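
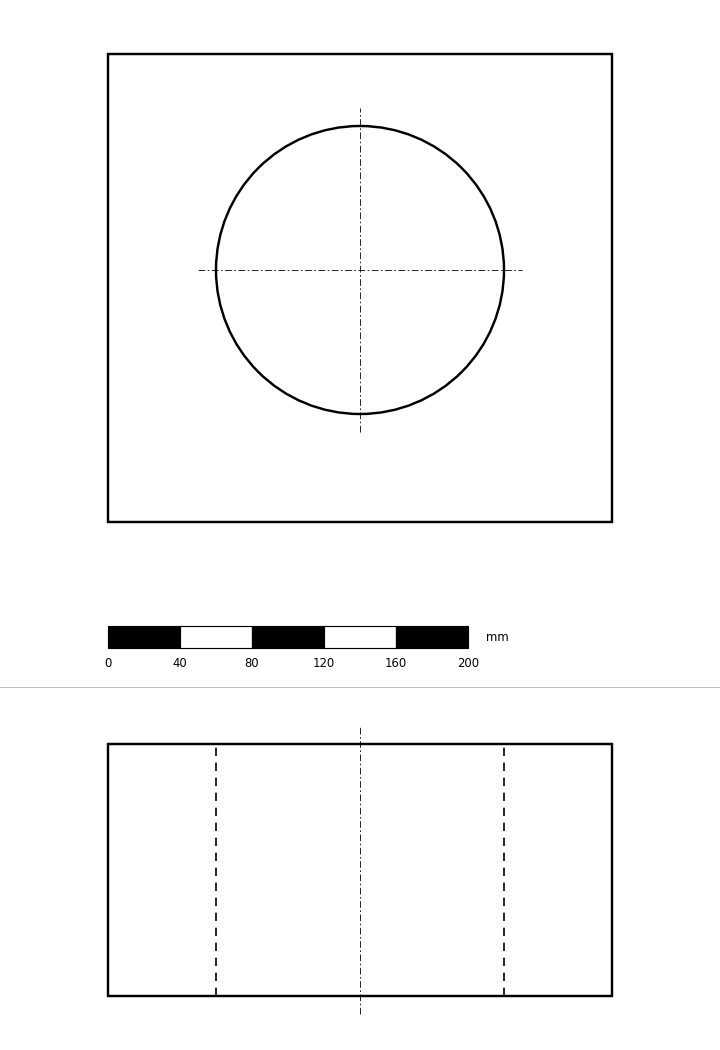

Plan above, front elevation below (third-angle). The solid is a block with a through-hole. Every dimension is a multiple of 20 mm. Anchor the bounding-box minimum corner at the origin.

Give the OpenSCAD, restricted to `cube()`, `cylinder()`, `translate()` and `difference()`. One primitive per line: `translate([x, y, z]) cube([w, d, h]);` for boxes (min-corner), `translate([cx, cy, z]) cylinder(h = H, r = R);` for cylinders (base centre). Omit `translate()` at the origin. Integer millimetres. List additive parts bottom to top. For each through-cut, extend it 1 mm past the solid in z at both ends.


difference() {
  cube([280, 260, 140]);
  translate([140, 140, -1]) cylinder(h = 142, r = 80);
}


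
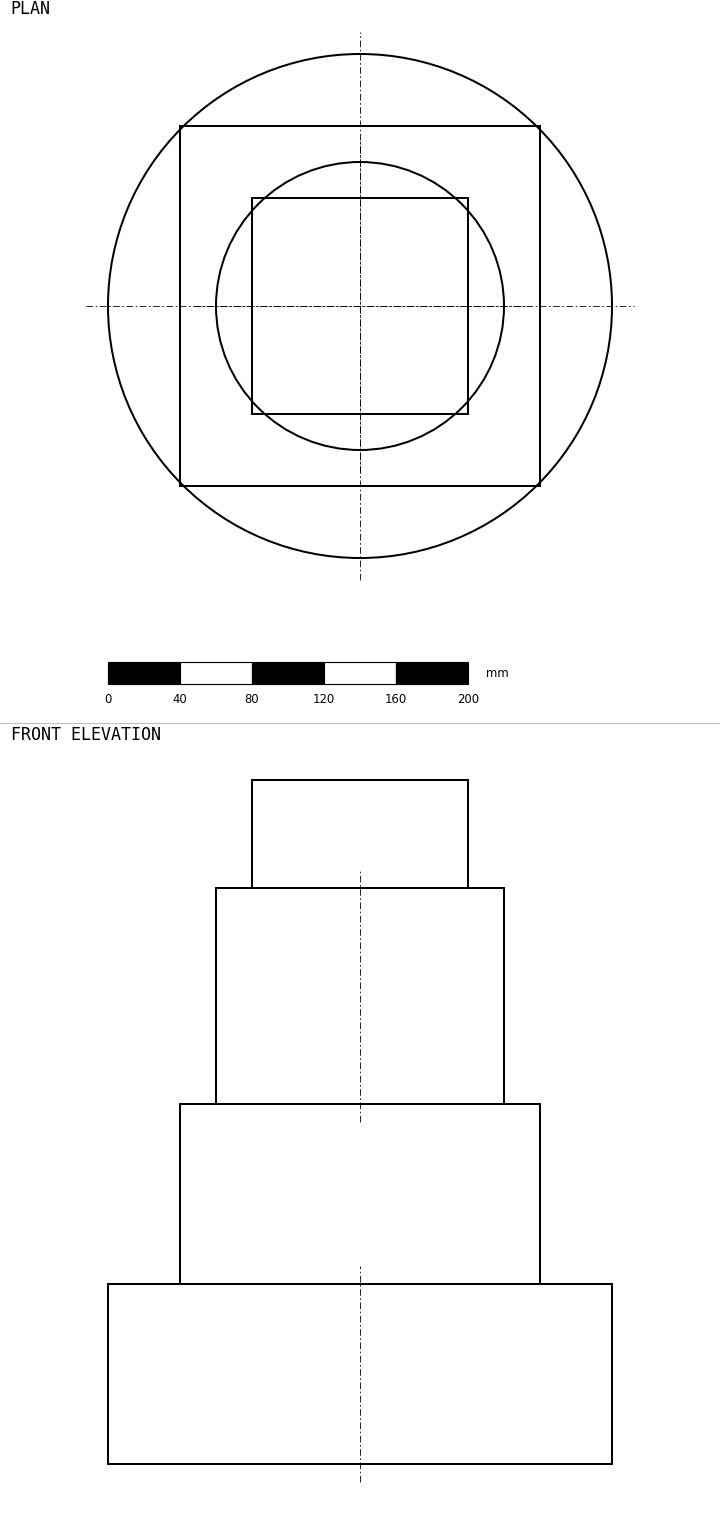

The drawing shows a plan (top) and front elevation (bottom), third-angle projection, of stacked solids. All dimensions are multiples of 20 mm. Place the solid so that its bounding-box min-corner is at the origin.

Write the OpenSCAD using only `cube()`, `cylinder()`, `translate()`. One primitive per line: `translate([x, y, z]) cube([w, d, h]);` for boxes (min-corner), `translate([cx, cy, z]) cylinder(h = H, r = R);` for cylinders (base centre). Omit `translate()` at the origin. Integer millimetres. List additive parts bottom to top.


translate([140, 140, 0]) cylinder(h = 100, r = 140);
translate([40, 40, 100]) cube([200, 200, 100]);
translate([140, 140, 200]) cylinder(h = 120, r = 80);
translate([80, 80, 320]) cube([120, 120, 60]);


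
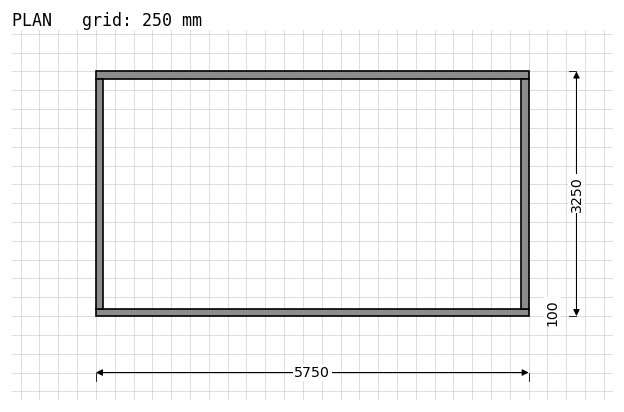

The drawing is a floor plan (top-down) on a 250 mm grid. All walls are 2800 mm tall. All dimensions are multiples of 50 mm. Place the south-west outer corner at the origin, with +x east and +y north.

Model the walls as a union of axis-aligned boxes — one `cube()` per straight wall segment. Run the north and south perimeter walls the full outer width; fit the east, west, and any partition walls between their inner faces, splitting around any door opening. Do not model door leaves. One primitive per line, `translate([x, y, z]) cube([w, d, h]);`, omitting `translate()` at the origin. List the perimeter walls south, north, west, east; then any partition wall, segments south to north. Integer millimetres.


cube([5750, 100, 2800]);
translate([0, 3150, 0]) cube([5750, 100, 2800]);
translate([0, 100, 0]) cube([100, 3050, 2800]);
translate([5650, 100, 0]) cube([100, 3050, 2800]);


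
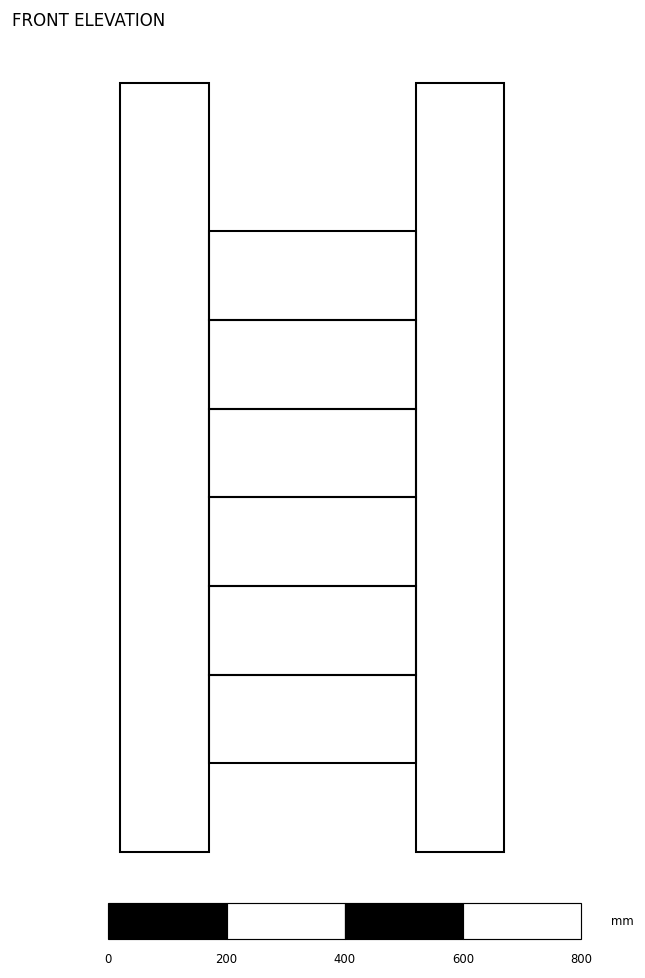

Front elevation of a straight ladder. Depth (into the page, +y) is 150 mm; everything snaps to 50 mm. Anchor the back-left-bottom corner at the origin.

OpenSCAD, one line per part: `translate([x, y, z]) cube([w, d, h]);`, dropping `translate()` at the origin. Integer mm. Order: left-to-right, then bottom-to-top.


cube([150, 150, 1300]);
translate([150, 0, 150]) cube([350, 150, 150]);
translate([150, 0, 300]) cube([350, 150, 150]);
translate([150, 0, 450]) cube([350, 150, 150]);
translate([150, 0, 600]) cube([350, 150, 150]);
translate([150, 0, 750]) cube([350, 150, 150]);
translate([150, 0, 900]) cube([350, 150, 150]);
translate([500, 0, 0]) cube([150, 150, 1300]);


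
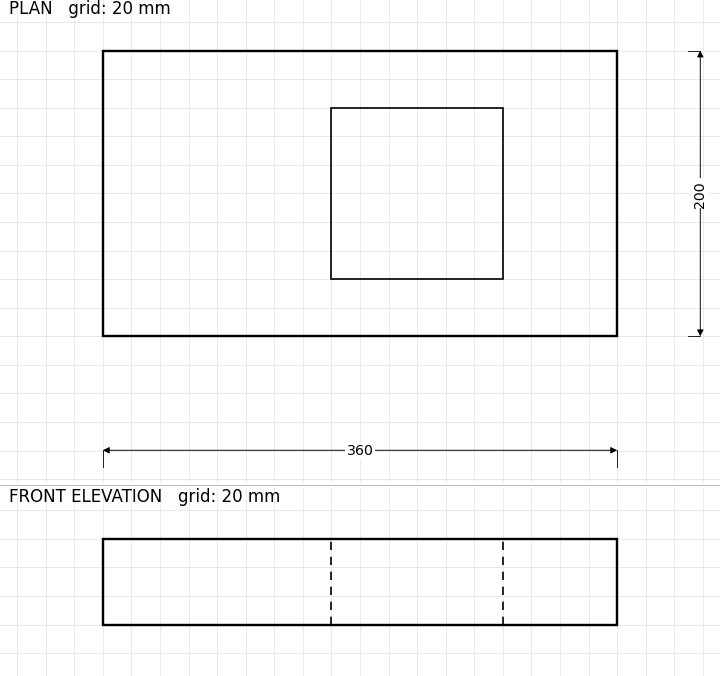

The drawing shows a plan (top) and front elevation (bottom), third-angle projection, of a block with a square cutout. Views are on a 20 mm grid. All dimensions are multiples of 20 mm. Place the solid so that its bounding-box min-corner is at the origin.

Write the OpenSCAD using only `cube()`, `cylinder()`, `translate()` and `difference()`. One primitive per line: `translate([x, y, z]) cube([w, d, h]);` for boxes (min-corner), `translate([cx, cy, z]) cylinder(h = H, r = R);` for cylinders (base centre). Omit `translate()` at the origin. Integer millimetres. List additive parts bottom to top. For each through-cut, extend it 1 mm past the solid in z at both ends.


difference() {
  cube([360, 200, 60]);
  translate([160, 40, -1]) cube([120, 120, 62]);
}


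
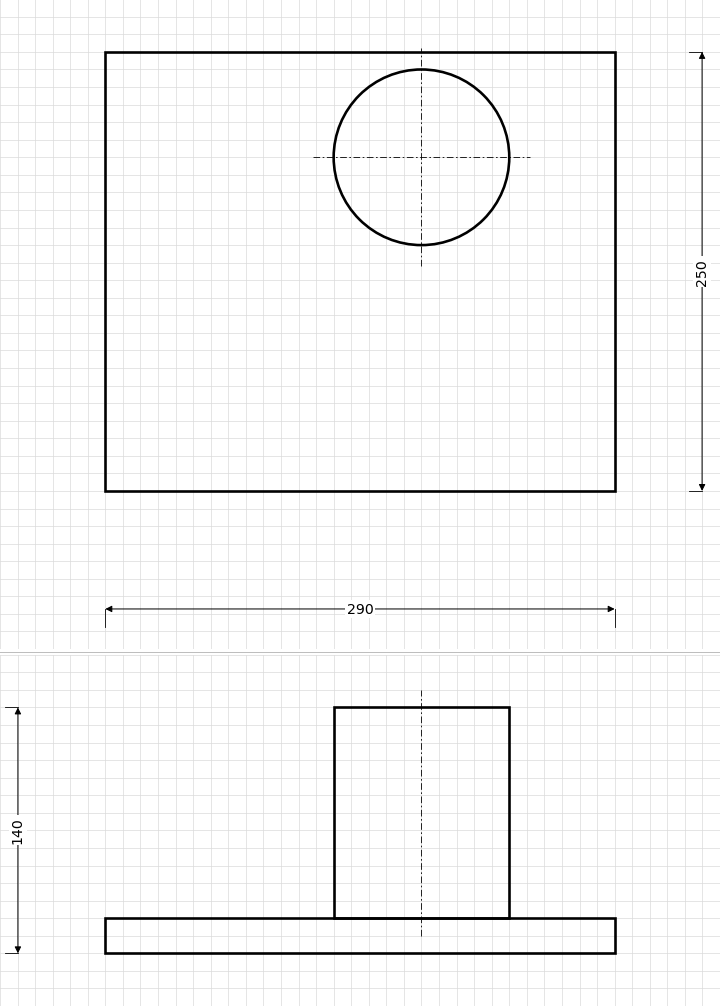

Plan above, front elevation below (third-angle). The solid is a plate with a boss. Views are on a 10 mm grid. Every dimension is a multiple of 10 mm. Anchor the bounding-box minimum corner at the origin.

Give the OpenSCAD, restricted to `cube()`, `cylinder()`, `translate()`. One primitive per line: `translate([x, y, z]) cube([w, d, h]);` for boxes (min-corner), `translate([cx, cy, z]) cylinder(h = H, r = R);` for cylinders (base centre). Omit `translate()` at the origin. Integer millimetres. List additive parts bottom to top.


cube([290, 250, 20]);
translate([180, 190, 20]) cylinder(h = 120, r = 50);


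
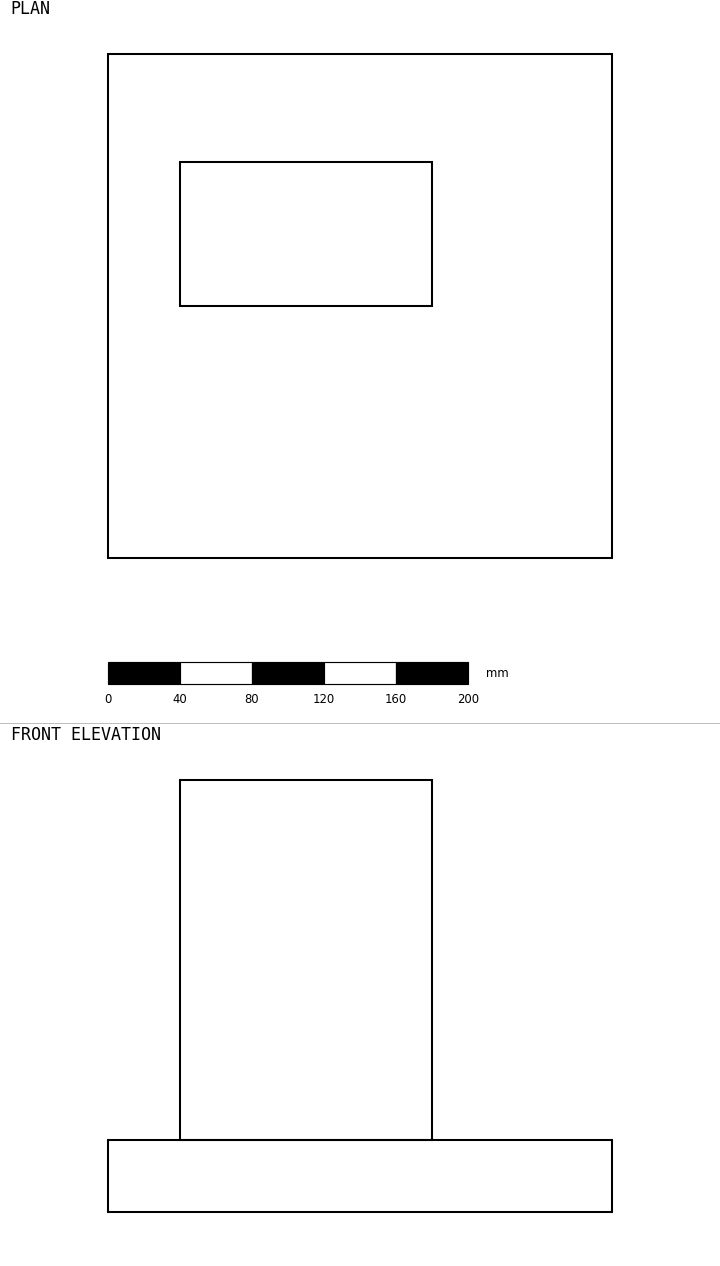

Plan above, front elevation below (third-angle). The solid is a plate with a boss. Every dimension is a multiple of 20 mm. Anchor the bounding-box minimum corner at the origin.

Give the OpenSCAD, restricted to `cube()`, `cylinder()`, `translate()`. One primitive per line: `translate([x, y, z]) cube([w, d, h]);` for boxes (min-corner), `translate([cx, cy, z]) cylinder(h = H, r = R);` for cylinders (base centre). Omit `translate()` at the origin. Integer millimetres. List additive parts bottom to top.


cube([280, 280, 40]);
translate([40, 140, 40]) cube([140, 80, 200]);


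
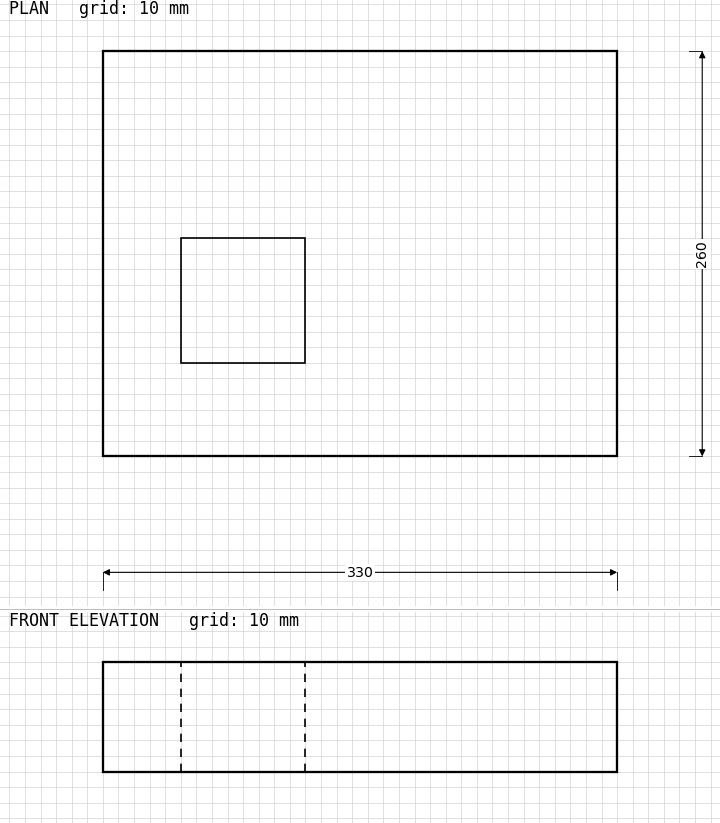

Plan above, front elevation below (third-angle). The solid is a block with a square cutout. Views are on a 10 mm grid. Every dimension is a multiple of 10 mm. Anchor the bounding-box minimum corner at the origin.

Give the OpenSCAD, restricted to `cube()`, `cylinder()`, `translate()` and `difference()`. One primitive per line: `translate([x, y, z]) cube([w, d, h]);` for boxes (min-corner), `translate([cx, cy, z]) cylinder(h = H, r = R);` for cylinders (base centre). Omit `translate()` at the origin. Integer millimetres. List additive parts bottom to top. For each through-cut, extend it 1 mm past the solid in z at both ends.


difference() {
  cube([330, 260, 70]);
  translate([50, 60, -1]) cube([80, 80, 72]);
}


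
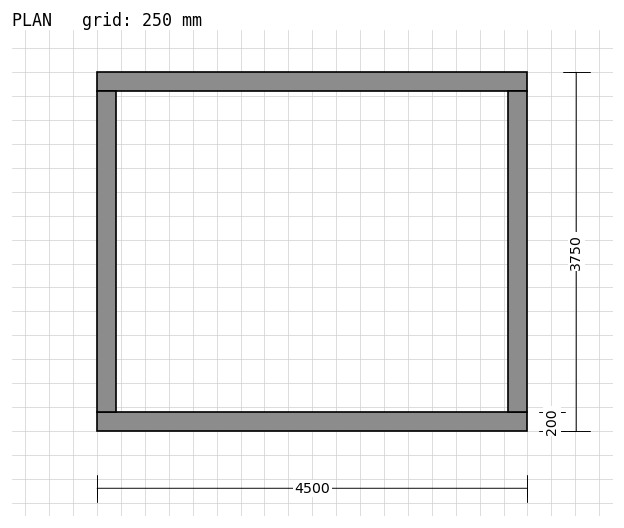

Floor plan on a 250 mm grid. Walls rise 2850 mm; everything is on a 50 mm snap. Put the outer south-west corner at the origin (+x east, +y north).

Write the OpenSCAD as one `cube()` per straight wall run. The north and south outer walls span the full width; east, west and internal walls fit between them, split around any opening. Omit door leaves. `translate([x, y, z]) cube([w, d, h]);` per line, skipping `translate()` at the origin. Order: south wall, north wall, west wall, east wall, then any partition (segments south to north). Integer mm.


cube([4500, 200, 2850]);
translate([0, 3550, 0]) cube([4500, 200, 2850]);
translate([0, 200, 0]) cube([200, 3350, 2850]);
translate([4300, 200, 0]) cube([200, 3350, 2850]);


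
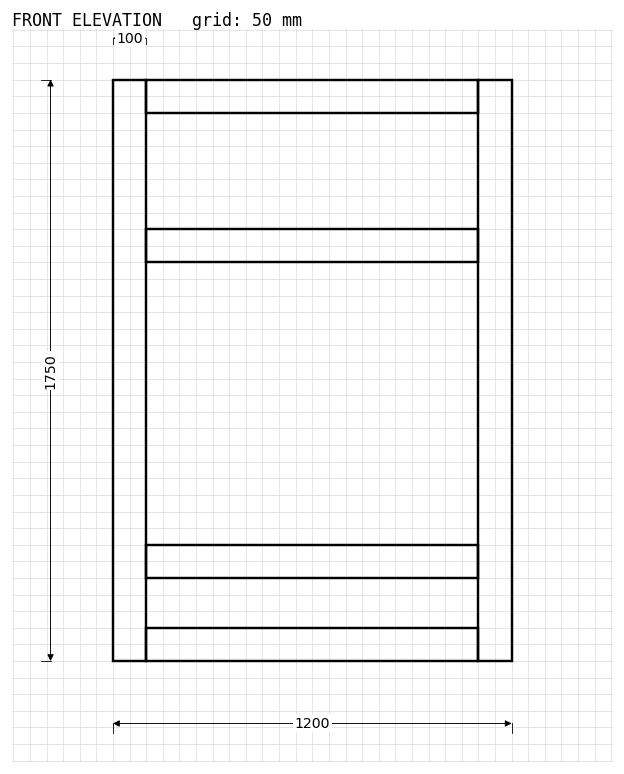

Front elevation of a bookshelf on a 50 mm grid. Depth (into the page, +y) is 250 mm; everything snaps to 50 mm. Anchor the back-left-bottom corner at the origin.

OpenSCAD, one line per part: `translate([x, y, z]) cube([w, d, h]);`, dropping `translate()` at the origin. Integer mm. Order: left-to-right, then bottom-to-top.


cube([100, 250, 1750]);
translate([100, 0, 0]) cube([1000, 250, 100]);
translate([100, 0, 250]) cube([1000, 250, 100]);
translate([100, 0, 1200]) cube([1000, 250, 100]);
translate([100, 0, 1650]) cube([1000, 250, 100]);
translate([1100, 0, 0]) cube([100, 250, 1750]);


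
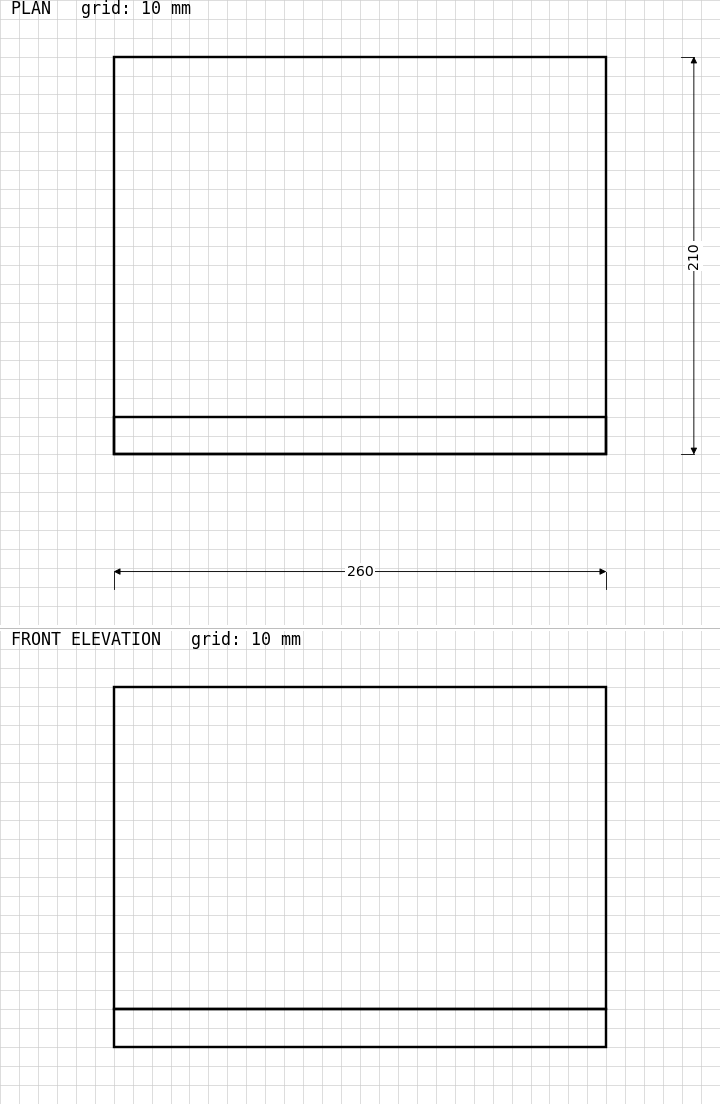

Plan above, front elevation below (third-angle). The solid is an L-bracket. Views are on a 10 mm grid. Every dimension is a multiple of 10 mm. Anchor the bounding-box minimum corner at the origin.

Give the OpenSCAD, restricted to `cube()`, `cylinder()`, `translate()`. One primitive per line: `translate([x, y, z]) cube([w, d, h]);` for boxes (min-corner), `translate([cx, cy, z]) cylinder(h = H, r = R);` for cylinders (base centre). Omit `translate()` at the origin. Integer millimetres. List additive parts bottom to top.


cube([260, 210, 20]);
translate([0, 0, 20]) cube([260, 20, 170]);


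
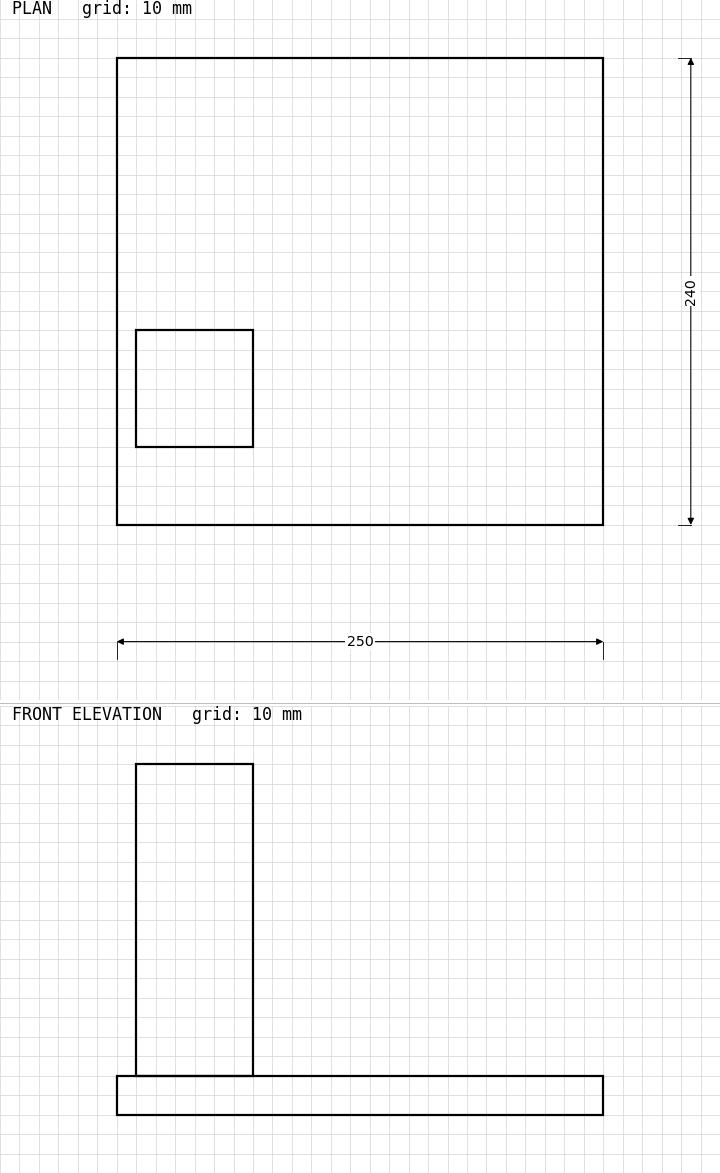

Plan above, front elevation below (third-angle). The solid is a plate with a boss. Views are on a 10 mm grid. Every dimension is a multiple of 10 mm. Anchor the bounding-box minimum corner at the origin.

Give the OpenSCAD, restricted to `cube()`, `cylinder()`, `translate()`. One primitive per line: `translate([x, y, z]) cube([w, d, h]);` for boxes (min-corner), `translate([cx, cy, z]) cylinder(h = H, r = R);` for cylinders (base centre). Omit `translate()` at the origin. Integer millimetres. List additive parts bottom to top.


cube([250, 240, 20]);
translate([10, 40, 20]) cube([60, 60, 160]);


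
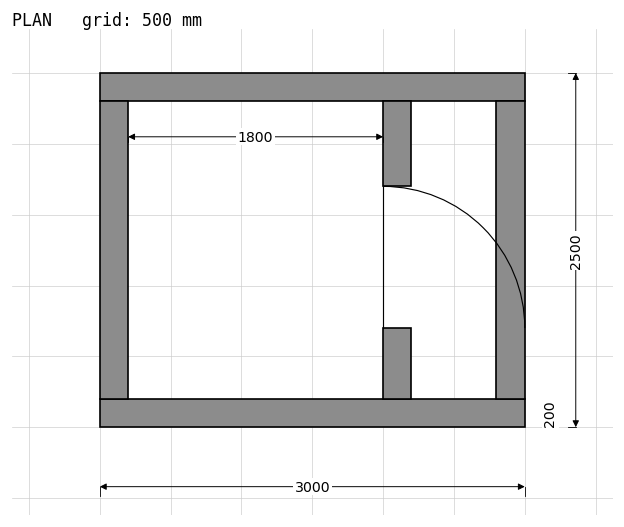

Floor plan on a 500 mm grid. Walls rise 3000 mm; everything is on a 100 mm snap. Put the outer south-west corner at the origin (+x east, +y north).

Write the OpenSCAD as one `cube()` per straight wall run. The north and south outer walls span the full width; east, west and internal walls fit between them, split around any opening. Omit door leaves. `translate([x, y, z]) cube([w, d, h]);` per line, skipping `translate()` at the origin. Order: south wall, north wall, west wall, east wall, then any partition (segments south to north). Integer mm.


cube([3000, 200, 3000]);
translate([0, 2300, 0]) cube([3000, 200, 3000]);
translate([0, 200, 0]) cube([200, 2100, 3000]);
translate([2800, 200, 0]) cube([200, 2100, 3000]);
translate([2000, 200, 0]) cube([200, 500, 3000]);
translate([2000, 1700, 0]) cube([200, 600, 3000]);


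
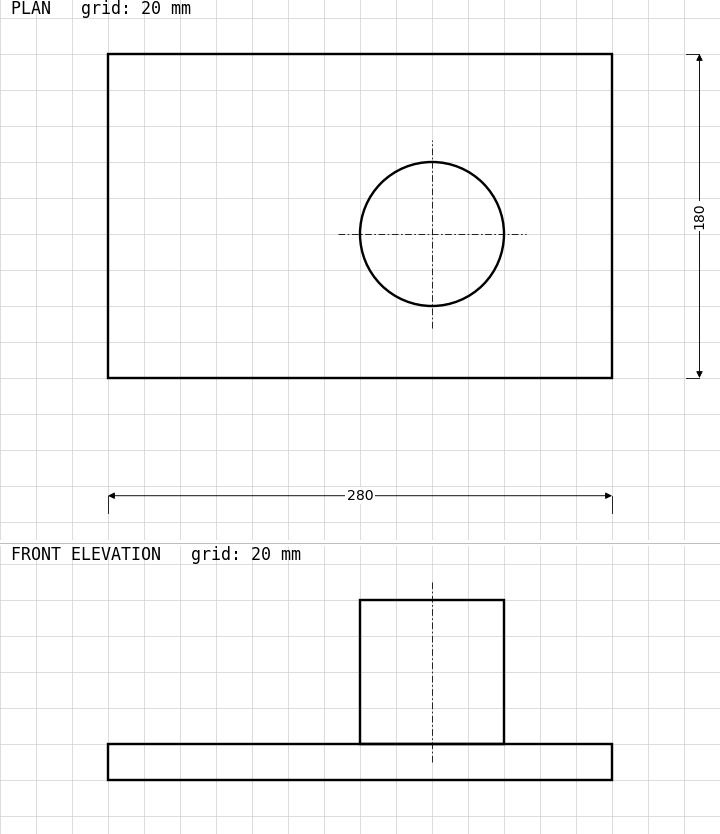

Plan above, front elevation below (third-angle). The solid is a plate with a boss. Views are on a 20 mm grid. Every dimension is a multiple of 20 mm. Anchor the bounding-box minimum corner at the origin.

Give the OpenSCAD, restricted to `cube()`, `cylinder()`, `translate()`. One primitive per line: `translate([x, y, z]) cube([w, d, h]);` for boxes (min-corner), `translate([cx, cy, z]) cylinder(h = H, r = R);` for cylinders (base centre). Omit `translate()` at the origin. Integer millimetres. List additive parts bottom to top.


cube([280, 180, 20]);
translate([180, 80, 20]) cylinder(h = 80, r = 40);


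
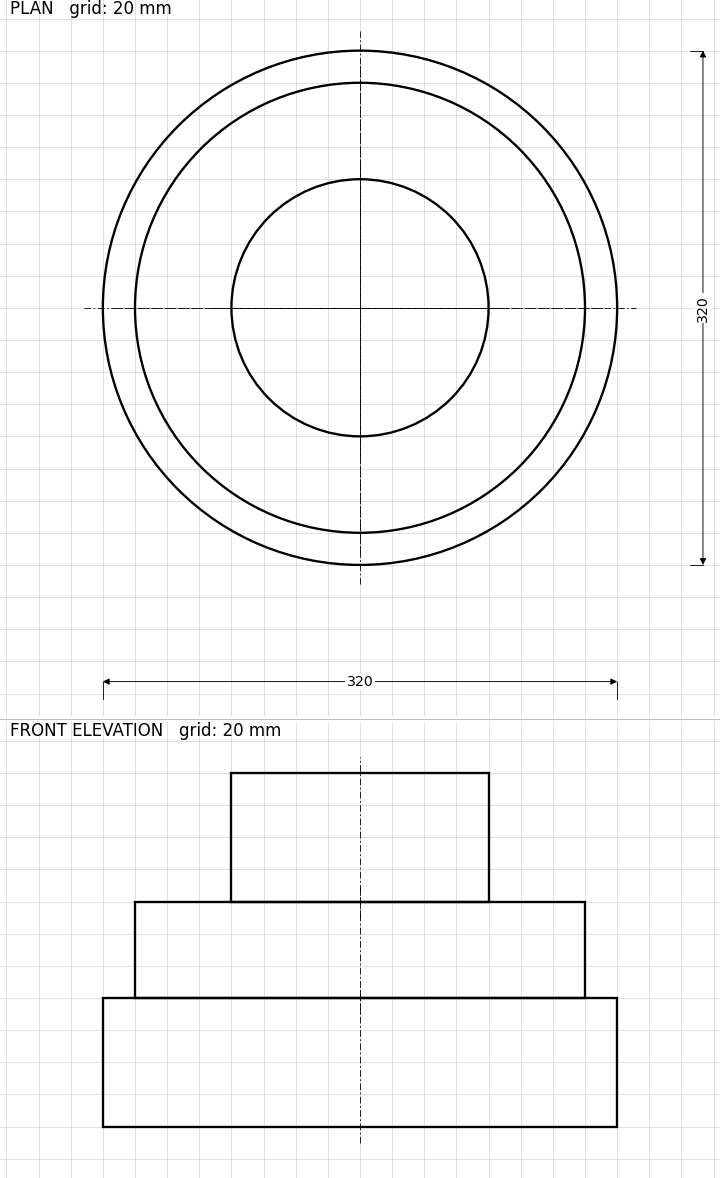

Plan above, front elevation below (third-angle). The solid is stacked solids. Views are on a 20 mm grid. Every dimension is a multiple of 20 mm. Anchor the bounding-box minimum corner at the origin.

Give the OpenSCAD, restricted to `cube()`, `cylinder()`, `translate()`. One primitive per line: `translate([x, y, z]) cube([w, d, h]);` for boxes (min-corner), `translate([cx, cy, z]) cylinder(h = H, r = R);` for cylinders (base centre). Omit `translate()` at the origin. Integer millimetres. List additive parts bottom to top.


translate([160, 160, 0]) cylinder(h = 80, r = 160);
translate([160, 160, 80]) cylinder(h = 60, r = 140);
translate([160, 160, 140]) cylinder(h = 80, r = 80);


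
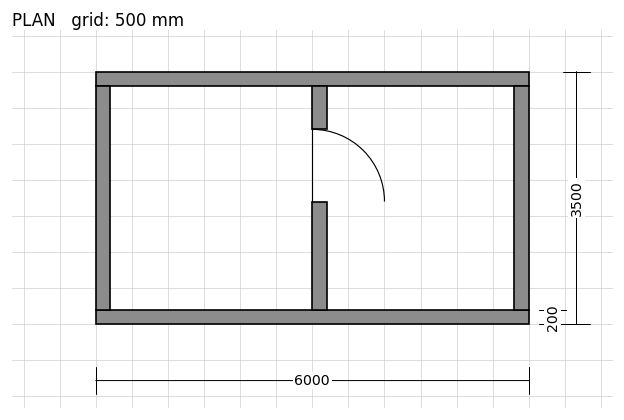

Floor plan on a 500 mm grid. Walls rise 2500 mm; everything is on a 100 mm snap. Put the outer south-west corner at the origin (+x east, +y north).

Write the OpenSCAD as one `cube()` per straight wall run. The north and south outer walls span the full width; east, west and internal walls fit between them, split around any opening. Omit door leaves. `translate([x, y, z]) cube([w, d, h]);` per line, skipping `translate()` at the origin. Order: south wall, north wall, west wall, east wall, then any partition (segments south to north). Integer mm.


cube([6000, 200, 2500]);
translate([0, 3300, 0]) cube([6000, 200, 2500]);
translate([0, 200, 0]) cube([200, 3100, 2500]);
translate([5800, 200, 0]) cube([200, 3100, 2500]);
translate([3000, 200, 0]) cube([200, 1500, 2500]);
translate([3000, 2700, 0]) cube([200, 600, 2500]);


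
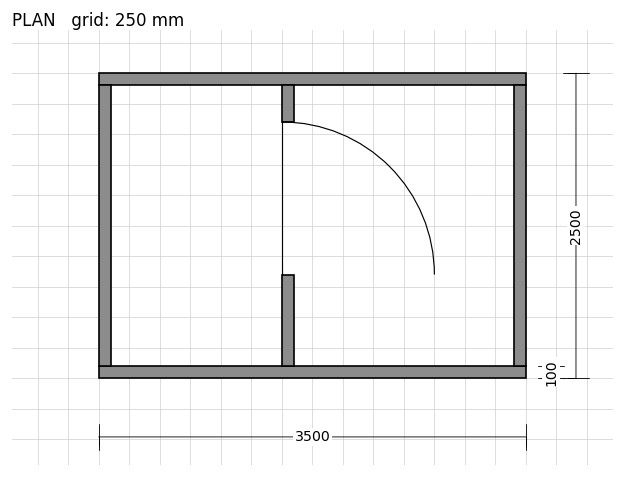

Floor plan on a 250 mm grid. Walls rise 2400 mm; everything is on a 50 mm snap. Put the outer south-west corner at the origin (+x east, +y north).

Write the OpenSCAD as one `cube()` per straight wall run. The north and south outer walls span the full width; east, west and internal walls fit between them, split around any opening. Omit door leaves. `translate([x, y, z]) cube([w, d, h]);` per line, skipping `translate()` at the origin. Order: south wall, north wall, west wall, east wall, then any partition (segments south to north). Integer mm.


cube([3500, 100, 2400]);
translate([0, 2400, 0]) cube([3500, 100, 2400]);
translate([0, 100, 0]) cube([100, 2300, 2400]);
translate([3400, 100, 0]) cube([100, 2300, 2400]);
translate([1500, 100, 0]) cube([100, 750, 2400]);
translate([1500, 2100, 0]) cube([100, 300, 2400]);


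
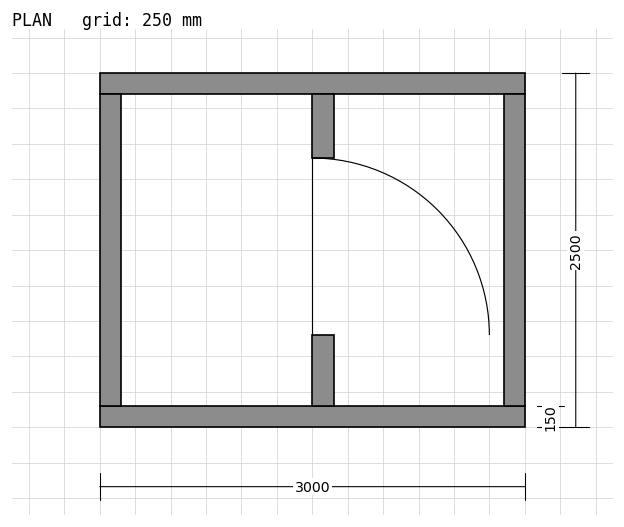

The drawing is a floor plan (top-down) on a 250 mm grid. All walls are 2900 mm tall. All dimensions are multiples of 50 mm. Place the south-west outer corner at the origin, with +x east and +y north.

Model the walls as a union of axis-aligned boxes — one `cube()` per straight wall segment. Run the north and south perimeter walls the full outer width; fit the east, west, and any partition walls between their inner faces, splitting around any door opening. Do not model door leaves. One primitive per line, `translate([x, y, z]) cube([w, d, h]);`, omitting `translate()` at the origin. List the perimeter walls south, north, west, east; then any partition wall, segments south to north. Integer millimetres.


cube([3000, 150, 2900]);
translate([0, 2350, 0]) cube([3000, 150, 2900]);
translate([0, 150, 0]) cube([150, 2200, 2900]);
translate([2850, 150, 0]) cube([150, 2200, 2900]);
translate([1500, 150, 0]) cube([150, 500, 2900]);
translate([1500, 1900, 0]) cube([150, 450, 2900]);


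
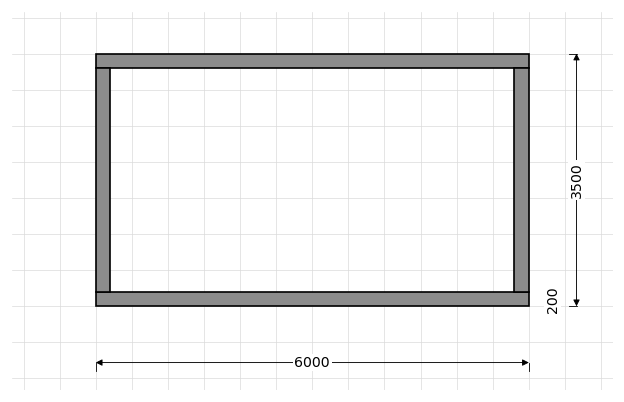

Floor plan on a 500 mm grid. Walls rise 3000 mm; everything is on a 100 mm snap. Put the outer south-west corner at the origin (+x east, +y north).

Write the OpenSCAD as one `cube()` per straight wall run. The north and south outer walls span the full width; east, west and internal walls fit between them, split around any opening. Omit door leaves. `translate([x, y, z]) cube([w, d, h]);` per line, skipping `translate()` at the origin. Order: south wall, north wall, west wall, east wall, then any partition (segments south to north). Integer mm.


cube([6000, 200, 3000]);
translate([0, 3300, 0]) cube([6000, 200, 3000]);
translate([0, 200, 0]) cube([200, 3100, 3000]);
translate([5800, 200, 0]) cube([200, 3100, 3000]);


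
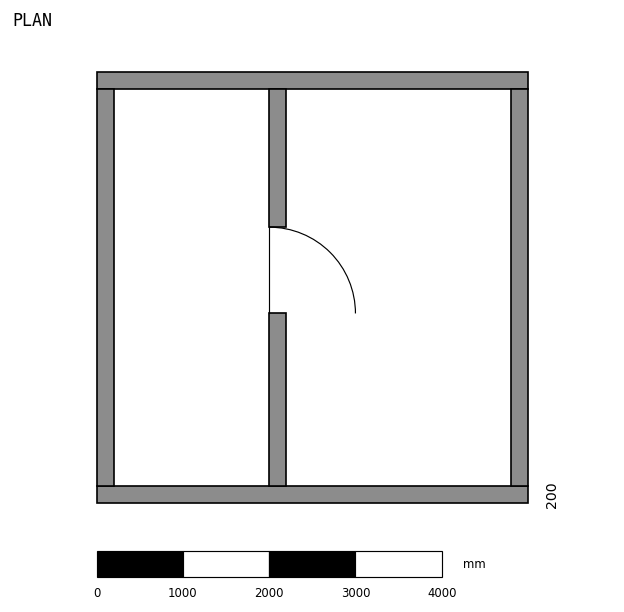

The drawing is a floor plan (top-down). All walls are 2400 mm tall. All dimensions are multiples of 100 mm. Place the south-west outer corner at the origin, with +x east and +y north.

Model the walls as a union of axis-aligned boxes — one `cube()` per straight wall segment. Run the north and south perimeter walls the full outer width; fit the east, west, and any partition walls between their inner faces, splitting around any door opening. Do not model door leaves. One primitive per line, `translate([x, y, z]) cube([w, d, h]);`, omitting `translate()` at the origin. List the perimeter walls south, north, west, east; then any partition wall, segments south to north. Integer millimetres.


cube([5000, 200, 2400]);
translate([0, 4800, 0]) cube([5000, 200, 2400]);
translate([0, 200, 0]) cube([200, 4600, 2400]);
translate([4800, 200, 0]) cube([200, 4600, 2400]);
translate([2000, 200, 0]) cube([200, 2000, 2400]);
translate([2000, 3200, 0]) cube([200, 1600, 2400]);


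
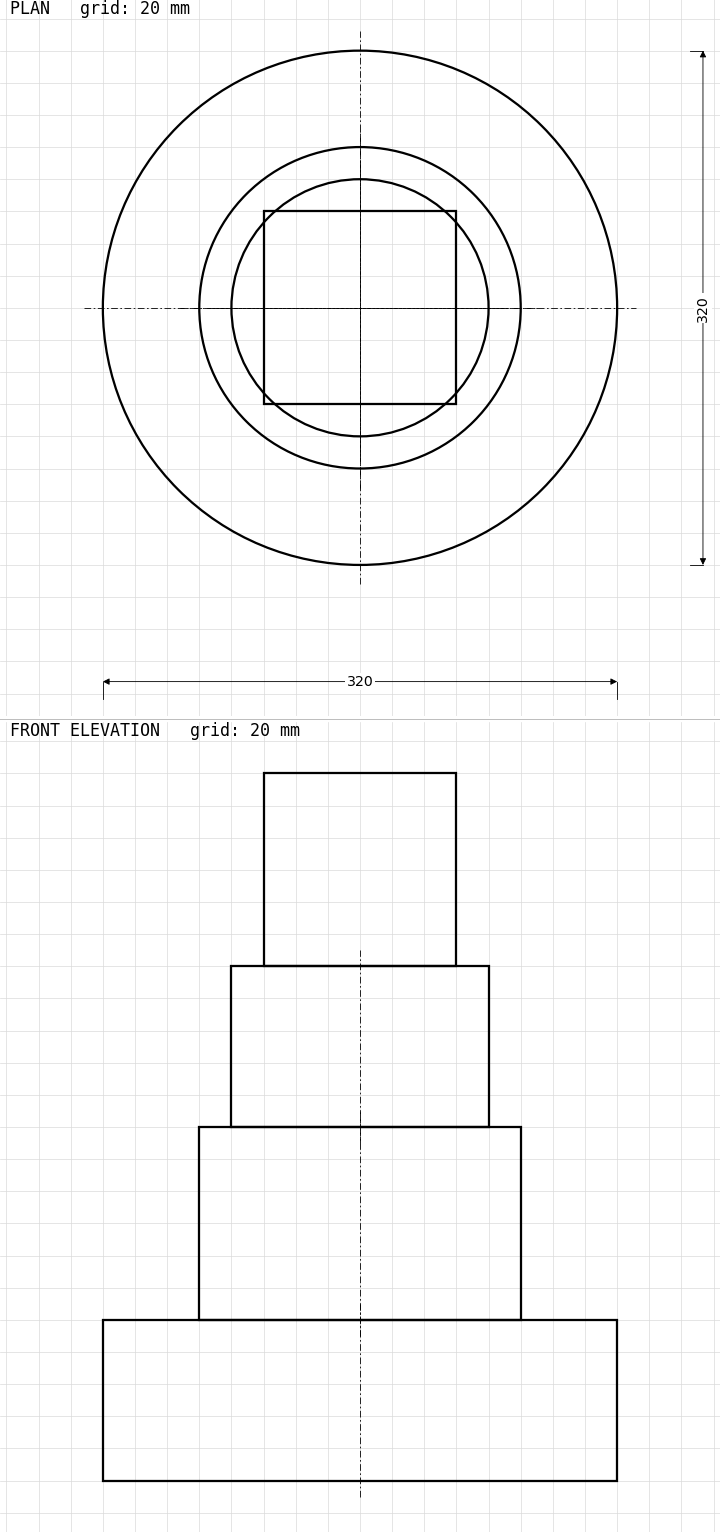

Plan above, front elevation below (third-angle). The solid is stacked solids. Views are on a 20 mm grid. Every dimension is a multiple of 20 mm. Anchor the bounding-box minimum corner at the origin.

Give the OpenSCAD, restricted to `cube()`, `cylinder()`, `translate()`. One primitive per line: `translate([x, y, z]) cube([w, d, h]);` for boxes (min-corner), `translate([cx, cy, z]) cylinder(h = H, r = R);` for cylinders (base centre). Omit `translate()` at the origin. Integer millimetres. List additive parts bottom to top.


translate([160, 160, 0]) cylinder(h = 100, r = 160);
translate([160, 160, 100]) cylinder(h = 120, r = 100);
translate([160, 160, 220]) cylinder(h = 100, r = 80);
translate([100, 100, 320]) cube([120, 120, 120]);


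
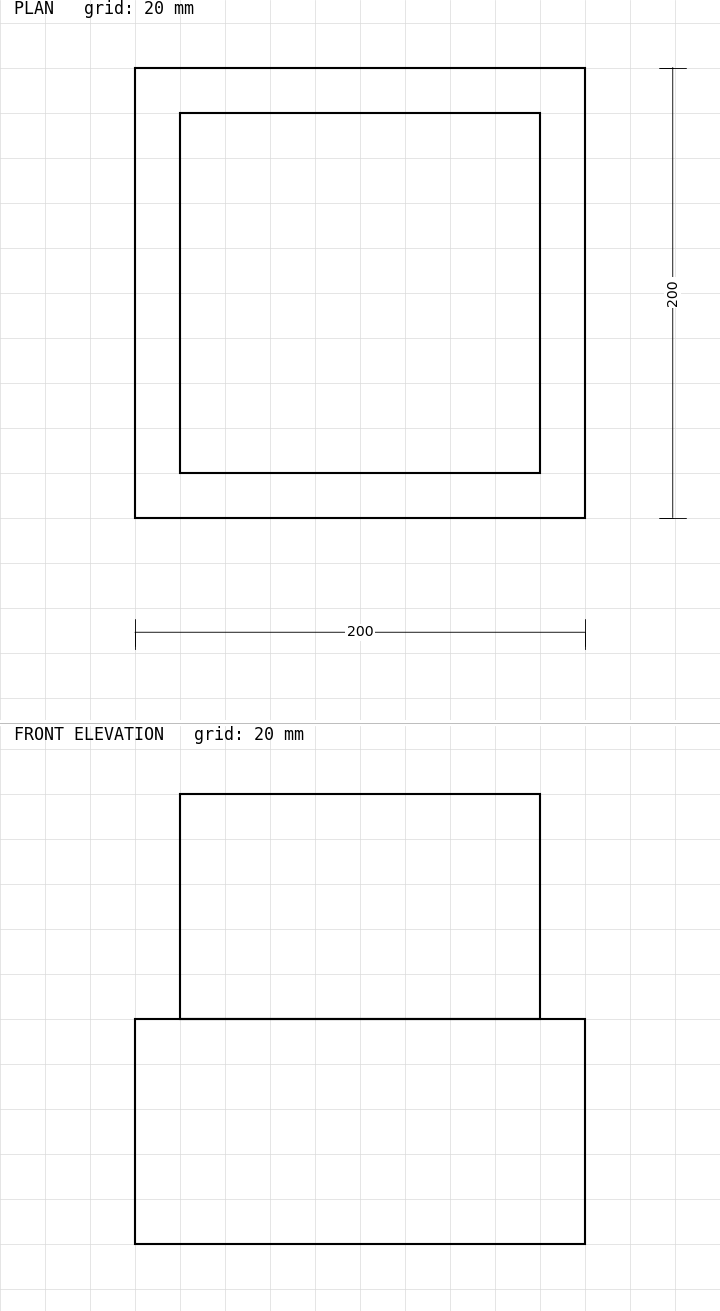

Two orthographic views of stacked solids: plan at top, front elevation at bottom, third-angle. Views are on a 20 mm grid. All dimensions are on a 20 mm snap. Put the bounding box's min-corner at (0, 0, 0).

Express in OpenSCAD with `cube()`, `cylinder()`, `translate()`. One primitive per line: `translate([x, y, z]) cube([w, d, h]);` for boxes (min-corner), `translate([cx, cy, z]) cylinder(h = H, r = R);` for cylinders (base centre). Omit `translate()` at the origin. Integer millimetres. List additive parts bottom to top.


cube([200, 200, 100]);
translate([20, 20, 100]) cube([160, 160, 100]);


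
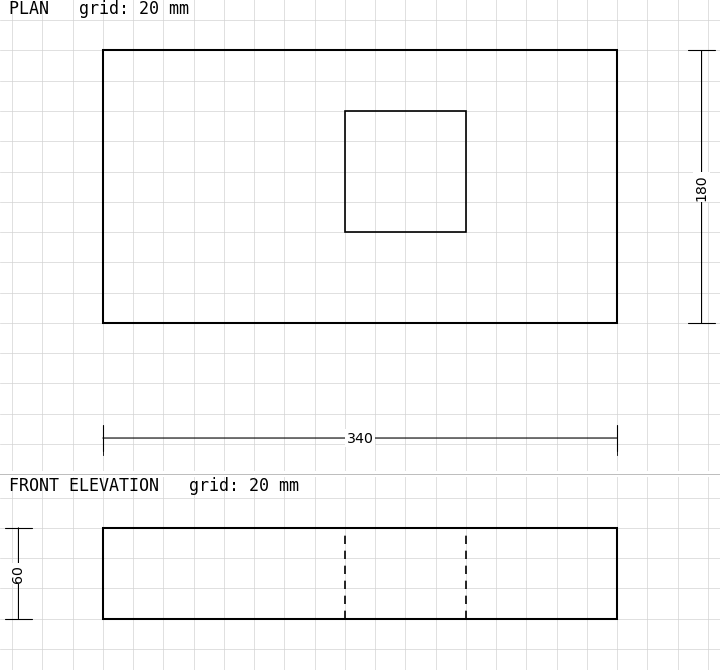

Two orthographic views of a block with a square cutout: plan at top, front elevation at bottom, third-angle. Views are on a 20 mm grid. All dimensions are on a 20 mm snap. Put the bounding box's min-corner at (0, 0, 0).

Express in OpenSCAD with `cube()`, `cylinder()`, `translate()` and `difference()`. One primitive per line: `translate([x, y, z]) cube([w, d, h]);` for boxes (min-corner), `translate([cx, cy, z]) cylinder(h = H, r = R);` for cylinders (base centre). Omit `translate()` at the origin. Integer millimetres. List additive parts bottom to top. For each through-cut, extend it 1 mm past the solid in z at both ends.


difference() {
  cube([340, 180, 60]);
  translate([160, 60, -1]) cube([80, 80, 62]);
}


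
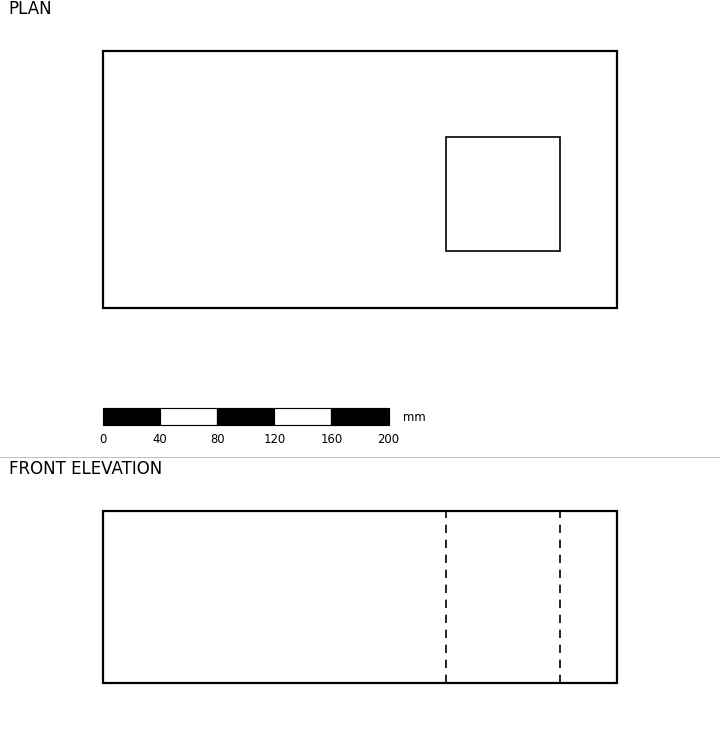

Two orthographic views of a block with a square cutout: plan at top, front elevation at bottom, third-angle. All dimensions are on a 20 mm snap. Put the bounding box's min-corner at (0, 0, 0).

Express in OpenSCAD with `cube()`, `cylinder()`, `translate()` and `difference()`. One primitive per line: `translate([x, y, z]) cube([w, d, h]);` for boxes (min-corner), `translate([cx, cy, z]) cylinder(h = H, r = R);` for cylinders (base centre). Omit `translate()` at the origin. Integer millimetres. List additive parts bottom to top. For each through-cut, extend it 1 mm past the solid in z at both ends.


difference() {
  cube([360, 180, 120]);
  translate([240, 40, -1]) cube([80, 80, 122]);
}


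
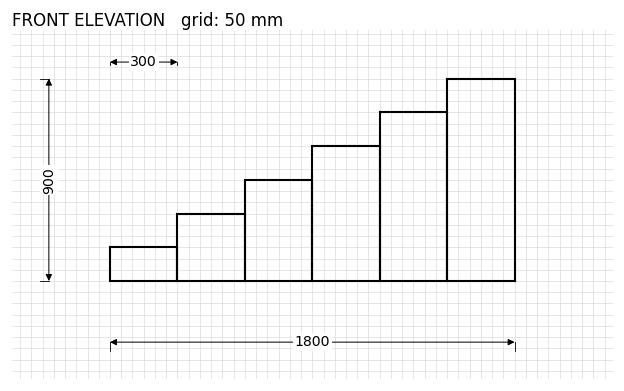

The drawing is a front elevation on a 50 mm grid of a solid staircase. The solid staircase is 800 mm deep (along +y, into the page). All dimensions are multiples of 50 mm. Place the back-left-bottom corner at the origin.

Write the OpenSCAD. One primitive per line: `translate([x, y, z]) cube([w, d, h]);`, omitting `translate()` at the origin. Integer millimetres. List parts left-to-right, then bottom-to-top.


cube([300, 800, 150]);
translate([300, 0, 0]) cube([300, 800, 300]);
translate([600, 0, 0]) cube([300, 800, 450]);
translate([900, 0, 0]) cube([300, 800, 600]);
translate([1200, 0, 0]) cube([300, 800, 750]);
translate([1500, 0, 0]) cube([300, 800, 900]);


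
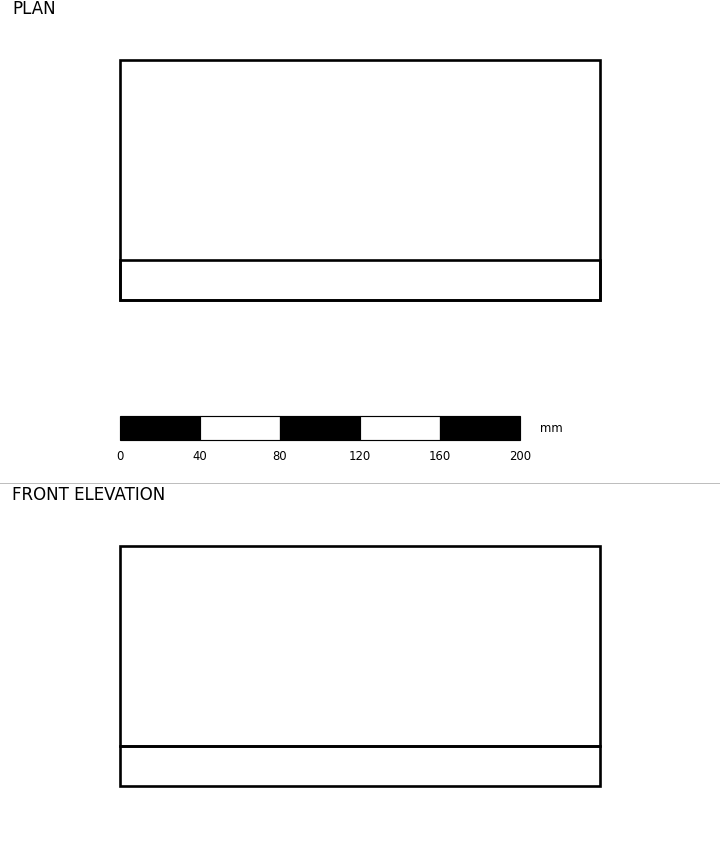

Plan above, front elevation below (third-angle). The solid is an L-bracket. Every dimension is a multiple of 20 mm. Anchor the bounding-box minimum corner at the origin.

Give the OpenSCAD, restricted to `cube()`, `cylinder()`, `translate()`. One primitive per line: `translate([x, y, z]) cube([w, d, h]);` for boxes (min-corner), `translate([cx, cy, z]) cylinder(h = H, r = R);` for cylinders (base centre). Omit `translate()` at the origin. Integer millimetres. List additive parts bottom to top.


cube([240, 120, 20]);
translate([0, 0, 20]) cube([240, 20, 100]);


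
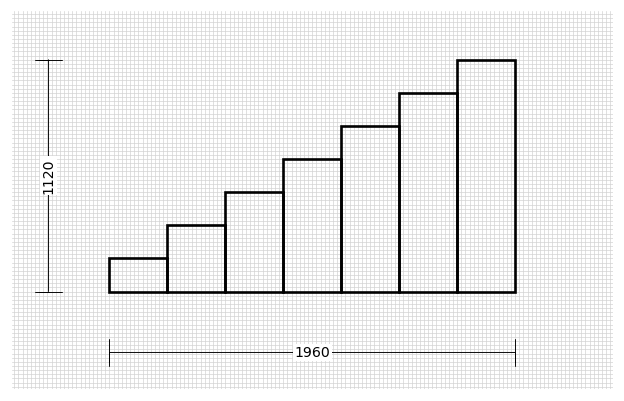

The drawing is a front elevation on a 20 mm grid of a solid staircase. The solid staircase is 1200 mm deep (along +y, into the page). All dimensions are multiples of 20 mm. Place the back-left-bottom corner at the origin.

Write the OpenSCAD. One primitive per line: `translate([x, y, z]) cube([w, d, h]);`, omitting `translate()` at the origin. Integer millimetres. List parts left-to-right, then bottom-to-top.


cube([280, 1200, 160]);
translate([280, 0, 0]) cube([280, 1200, 320]);
translate([560, 0, 0]) cube([280, 1200, 480]);
translate([840, 0, 0]) cube([280, 1200, 640]);
translate([1120, 0, 0]) cube([280, 1200, 800]);
translate([1400, 0, 0]) cube([280, 1200, 960]);
translate([1680, 0, 0]) cube([280, 1200, 1120]);


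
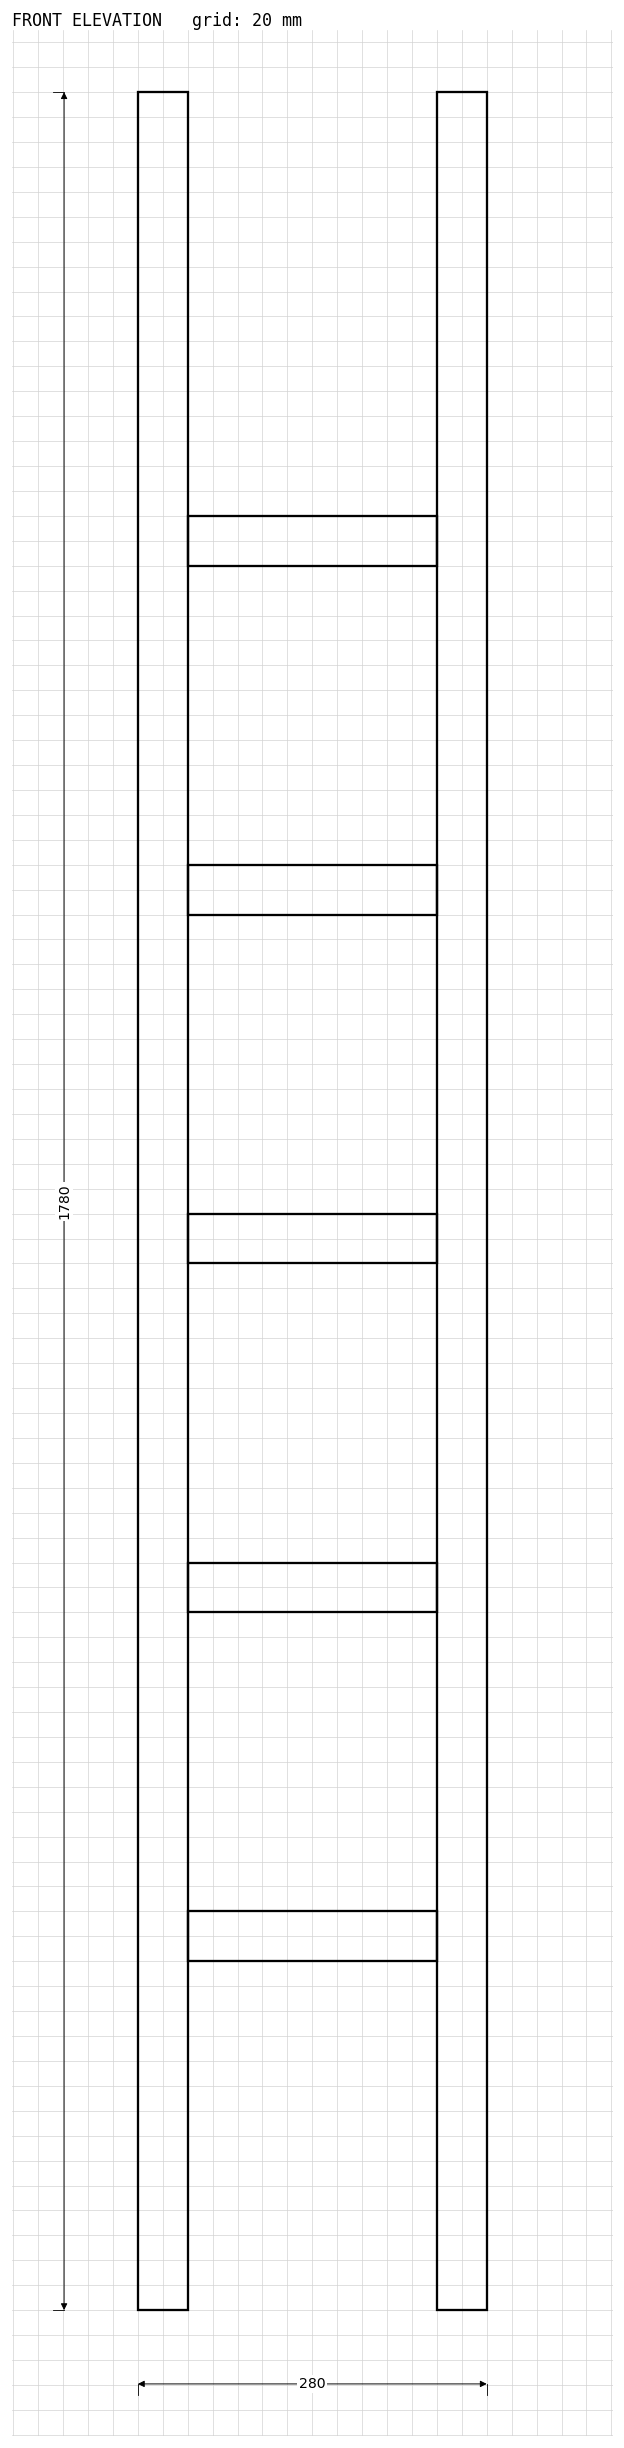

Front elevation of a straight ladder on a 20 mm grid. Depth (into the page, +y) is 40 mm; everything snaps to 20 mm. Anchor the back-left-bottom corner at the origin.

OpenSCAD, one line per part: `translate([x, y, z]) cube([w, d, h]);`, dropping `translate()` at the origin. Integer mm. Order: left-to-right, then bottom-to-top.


cube([40, 40, 1780]);
translate([40, 0, 280]) cube([200, 40, 40]);
translate([40, 0, 560]) cube([200, 40, 40]);
translate([40, 0, 840]) cube([200, 40, 40]);
translate([40, 0, 1120]) cube([200, 40, 40]);
translate([40, 0, 1400]) cube([200, 40, 40]);
translate([240, 0, 0]) cube([40, 40, 1780]);


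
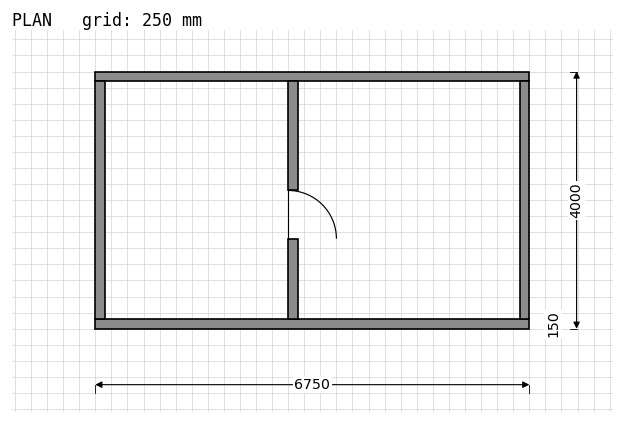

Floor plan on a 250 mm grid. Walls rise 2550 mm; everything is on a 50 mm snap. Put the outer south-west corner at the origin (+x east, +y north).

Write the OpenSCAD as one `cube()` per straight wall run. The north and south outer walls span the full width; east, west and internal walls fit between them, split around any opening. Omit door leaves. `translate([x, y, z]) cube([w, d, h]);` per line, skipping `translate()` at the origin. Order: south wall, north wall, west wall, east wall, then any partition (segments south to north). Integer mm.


cube([6750, 150, 2550]);
translate([0, 3850, 0]) cube([6750, 150, 2550]);
translate([0, 150, 0]) cube([150, 3700, 2550]);
translate([6600, 150, 0]) cube([150, 3700, 2550]);
translate([3000, 150, 0]) cube([150, 1250, 2550]);
translate([3000, 2150, 0]) cube([150, 1700, 2550]);


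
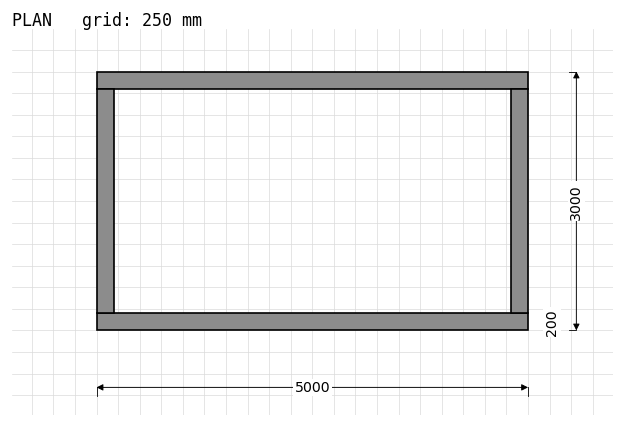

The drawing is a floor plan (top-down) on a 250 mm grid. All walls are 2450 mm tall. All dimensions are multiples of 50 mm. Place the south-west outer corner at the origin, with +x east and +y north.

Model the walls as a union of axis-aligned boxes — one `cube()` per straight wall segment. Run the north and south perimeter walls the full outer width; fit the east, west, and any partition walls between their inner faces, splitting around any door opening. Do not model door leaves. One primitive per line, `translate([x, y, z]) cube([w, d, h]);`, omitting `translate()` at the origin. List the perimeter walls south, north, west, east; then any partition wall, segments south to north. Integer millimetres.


cube([5000, 200, 2450]);
translate([0, 2800, 0]) cube([5000, 200, 2450]);
translate([0, 200, 0]) cube([200, 2600, 2450]);
translate([4800, 200, 0]) cube([200, 2600, 2450]);


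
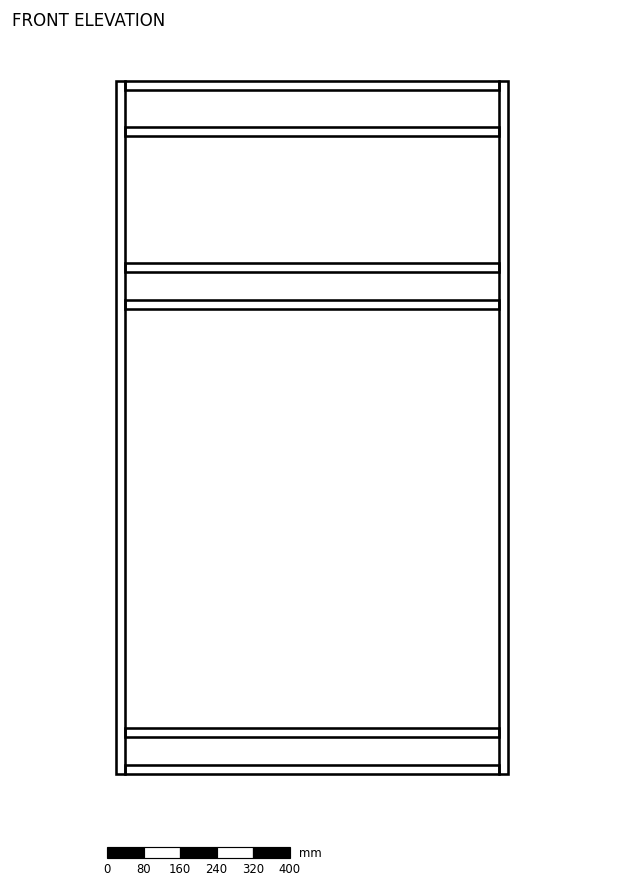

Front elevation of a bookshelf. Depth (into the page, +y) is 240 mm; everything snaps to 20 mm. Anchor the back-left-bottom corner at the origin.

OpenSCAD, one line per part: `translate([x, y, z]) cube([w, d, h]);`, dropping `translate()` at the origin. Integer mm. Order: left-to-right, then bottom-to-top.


cube([20, 240, 1520]);
translate([20, 0, 0]) cube([820, 240, 20]);
translate([20, 0, 80]) cube([820, 240, 20]);
translate([20, 0, 1020]) cube([820, 240, 20]);
translate([20, 0, 1100]) cube([820, 240, 20]);
translate([20, 0, 1400]) cube([820, 240, 20]);
translate([20, 0, 1500]) cube([820, 240, 20]);
translate([840, 0, 0]) cube([20, 240, 1520]);


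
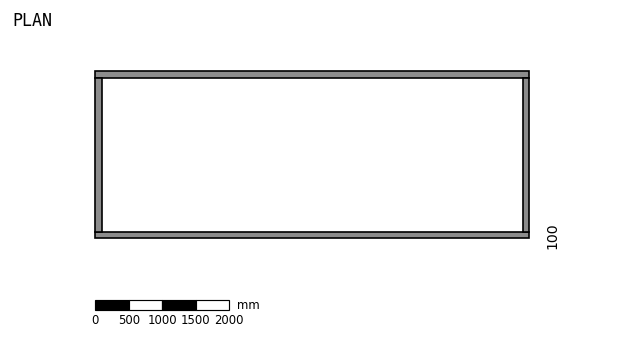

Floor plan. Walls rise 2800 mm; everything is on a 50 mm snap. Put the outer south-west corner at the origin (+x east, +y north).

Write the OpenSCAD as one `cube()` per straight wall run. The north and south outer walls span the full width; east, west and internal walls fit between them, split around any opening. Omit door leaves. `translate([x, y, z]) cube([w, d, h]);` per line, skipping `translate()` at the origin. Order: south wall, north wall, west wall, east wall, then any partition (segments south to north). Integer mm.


cube([6500, 100, 2800]);
translate([0, 2400, 0]) cube([6500, 100, 2800]);
translate([0, 100, 0]) cube([100, 2300, 2800]);
translate([6400, 100, 0]) cube([100, 2300, 2800]);


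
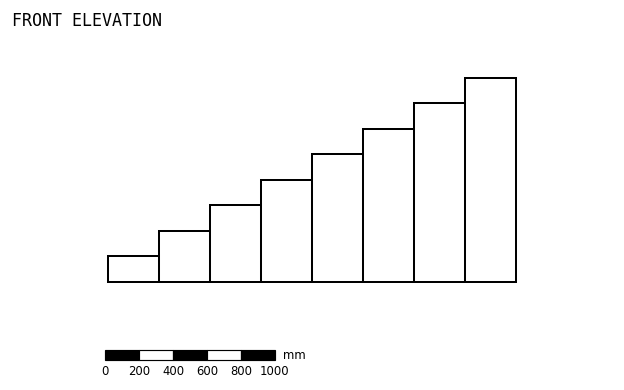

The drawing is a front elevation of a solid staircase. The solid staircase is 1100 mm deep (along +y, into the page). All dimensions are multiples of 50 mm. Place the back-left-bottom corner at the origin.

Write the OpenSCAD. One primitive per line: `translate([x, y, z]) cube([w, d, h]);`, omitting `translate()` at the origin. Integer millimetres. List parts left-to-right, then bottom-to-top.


cube([300, 1100, 150]);
translate([300, 0, 0]) cube([300, 1100, 300]);
translate([600, 0, 0]) cube([300, 1100, 450]);
translate([900, 0, 0]) cube([300, 1100, 600]);
translate([1200, 0, 0]) cube([300, 1100, 750]);
translate([1500, 0, 0]) cube([300, 1100, 900]);
translate([1800, 0, 0]) cube([300, 1100, 1050]);
translate([2100, 0, 0]) cube([300, 1100, 1200]);


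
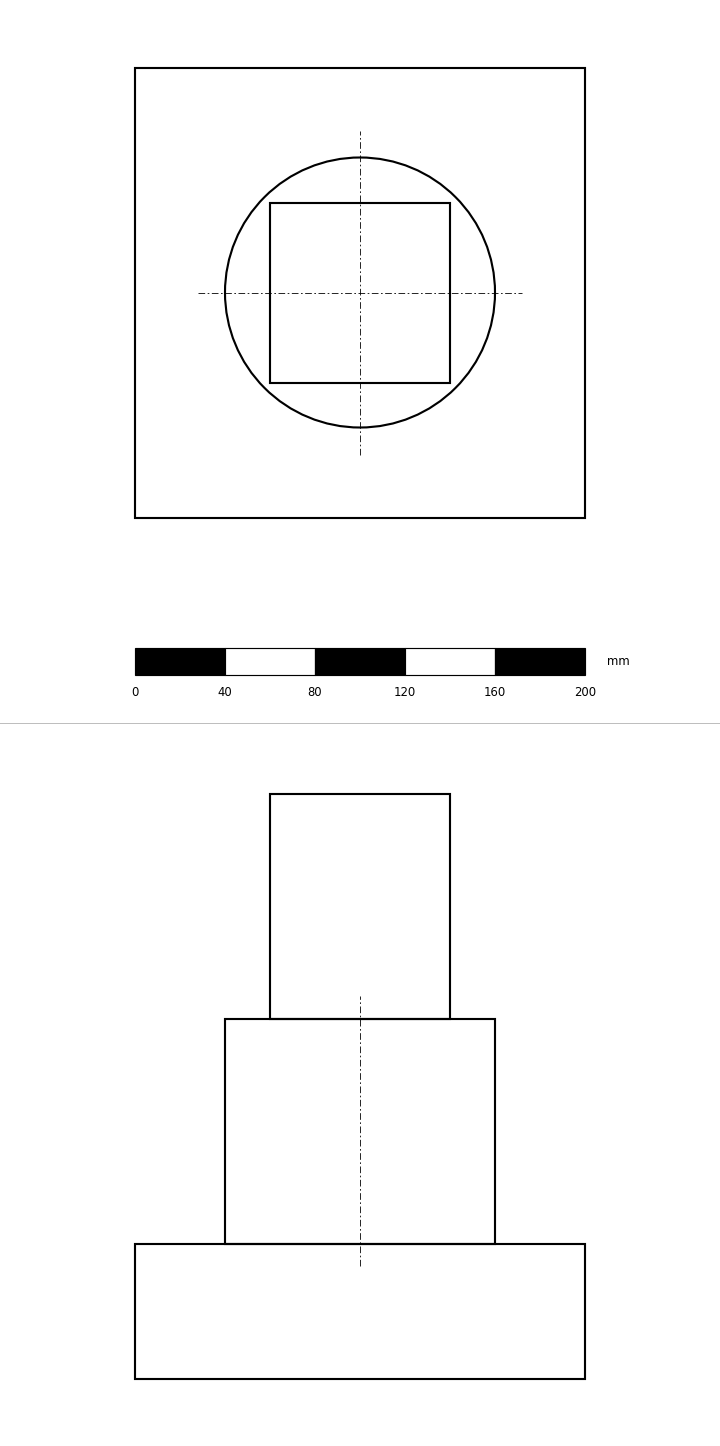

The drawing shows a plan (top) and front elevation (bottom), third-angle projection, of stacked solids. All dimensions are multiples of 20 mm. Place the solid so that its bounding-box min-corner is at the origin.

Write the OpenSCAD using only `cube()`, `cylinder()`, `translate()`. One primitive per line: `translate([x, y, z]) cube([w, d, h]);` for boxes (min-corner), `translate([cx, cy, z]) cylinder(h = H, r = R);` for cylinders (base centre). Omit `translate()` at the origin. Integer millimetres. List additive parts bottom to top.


cube([200, 200, 60]);
translate([100, 100, 60]) cylinder(h = 100, r = 60);
translate([60, 60, 160]) cube([80, 80, 100]);


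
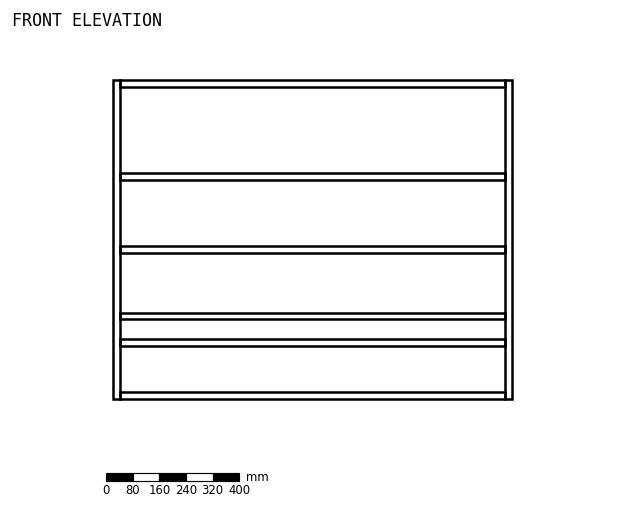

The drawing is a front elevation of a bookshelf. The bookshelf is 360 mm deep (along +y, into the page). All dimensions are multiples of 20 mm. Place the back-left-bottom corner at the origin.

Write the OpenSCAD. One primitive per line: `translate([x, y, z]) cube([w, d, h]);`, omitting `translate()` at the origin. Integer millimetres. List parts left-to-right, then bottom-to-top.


cube([20, 360, 960]);
translate([20, 0, 0]) cube([1160, 360, 20]);
translate([20, 0, 160]) cube([1160, 360, 20]);
translate([20, 0, 240]) cube([1160, 360, 20]);
translate([20, 0, 440]) cube([1160, 360, 20]);
translate([20, 0, 660]) cube([1160, 360, 20]);
translate([20, 0, 940]) cube([1160, 360, 20]);
translate([1180, 0, 0]) cube([20, 360, 960]);


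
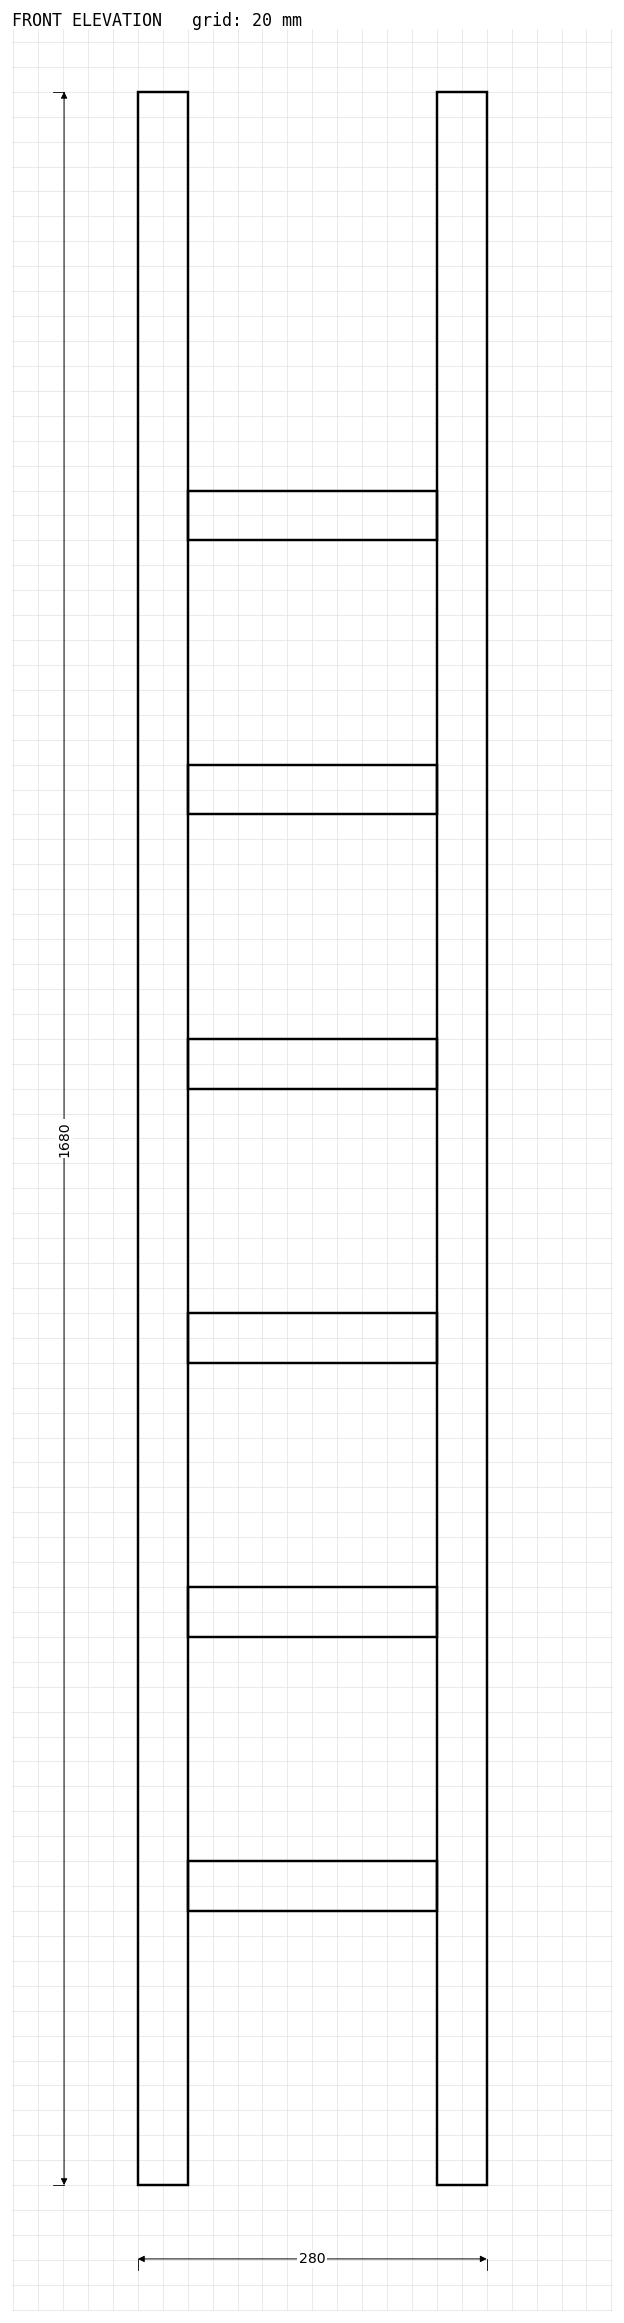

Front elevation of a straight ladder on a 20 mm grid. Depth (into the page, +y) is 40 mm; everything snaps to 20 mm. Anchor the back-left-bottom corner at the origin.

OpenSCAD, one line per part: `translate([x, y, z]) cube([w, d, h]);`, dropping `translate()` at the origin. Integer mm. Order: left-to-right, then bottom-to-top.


cube([40, 40, 1680]);
translate([40, 0, 220]) cube([200, 40, 40]);
translate([40, 0, 440]) cube([200, 40, 40]);
translate([40, 0, 660]) cube([200, 40, 40]);
translate([40, 0, 880]) cube([200, 40, 40]);
translate([40, 0, 1100]) cube([200, 40, 40]);
translate([40, 0, 1320]) cube([200, 40, 40]);
translate([240, 0, 0]) cube([40, 40, 1680]);


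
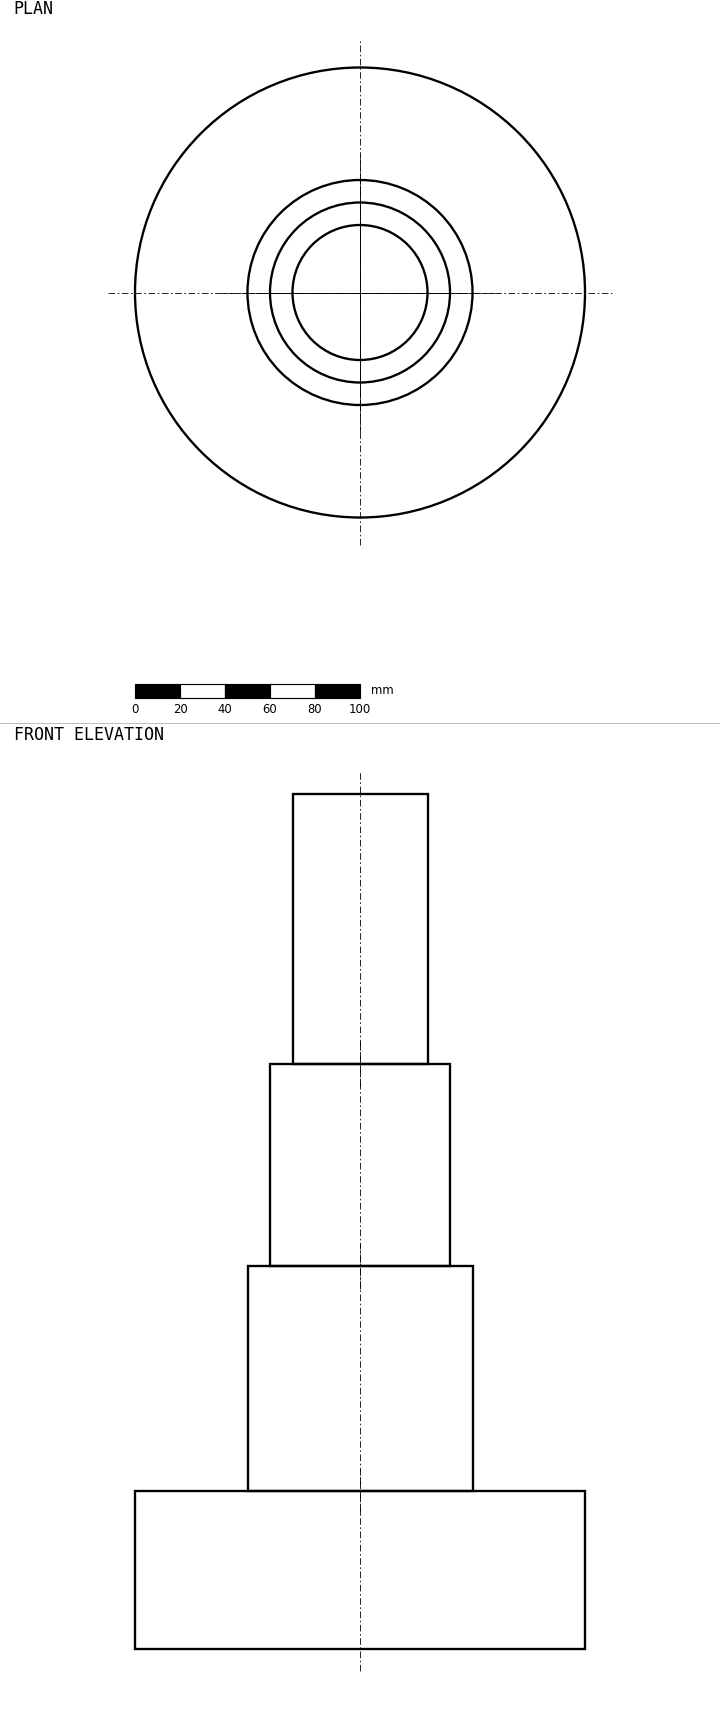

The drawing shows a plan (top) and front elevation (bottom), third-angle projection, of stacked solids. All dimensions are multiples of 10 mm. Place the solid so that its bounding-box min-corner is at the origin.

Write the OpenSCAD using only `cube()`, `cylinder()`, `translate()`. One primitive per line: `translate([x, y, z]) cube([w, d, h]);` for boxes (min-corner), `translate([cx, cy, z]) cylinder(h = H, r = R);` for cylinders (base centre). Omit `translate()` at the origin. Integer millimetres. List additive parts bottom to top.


translate([100, 100, 0]) cylinder(h = 70, r = 100);
translate([100, 100, 70]) cylinder(h = 100, r = 50);
translate([100, 100, 170]) cylinder(h = 90, r = 40);
translate([100, 100, 260]) cylinder(h = 120, r = 30);
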